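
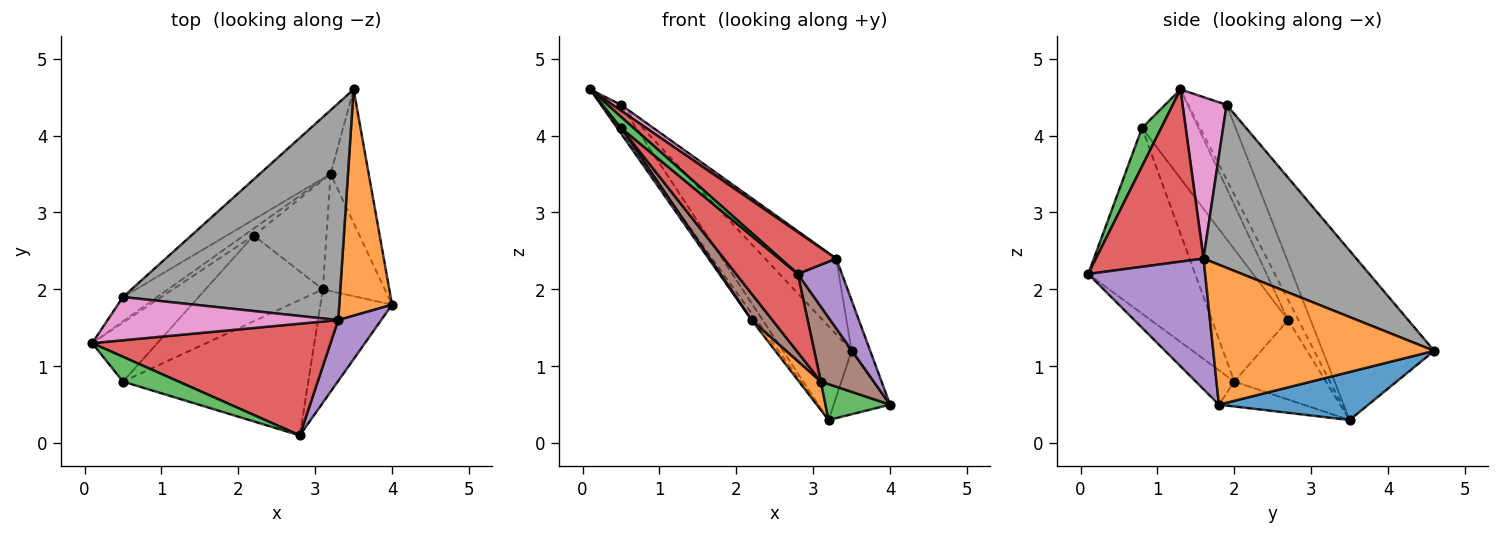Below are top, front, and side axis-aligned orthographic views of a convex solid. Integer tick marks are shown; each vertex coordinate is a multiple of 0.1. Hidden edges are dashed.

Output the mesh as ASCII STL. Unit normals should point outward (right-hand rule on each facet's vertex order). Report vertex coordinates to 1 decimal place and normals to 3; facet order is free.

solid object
 facet normal 0.751 0.283 -0.596
  outer loop
   vertex 3.2 3.5 0.3
   vertex 3.5 4.6 1.2
   vertex 4.0 1.8 0.5
  endloop
 endfacet
 facet normal 0.933 0.079 0.352
  outer loop
   vertex 3.3 1.6 2.4
   vertex 4.0 1.8 0.5
   vertex 3.5 4.6 1.2
  endloop
 endfacet
 facet normal -0.358 -0.274 -0.893
  outer loop
   vertex 3.1 2.0 0.8
   vertex 3.2 3.5 0.3
   vertex 4.0 1.8 0.5
  endloop
 endfacet
 facet normal 0.560 -0.290 0.776
  outer loop
   vertex 2.8 0.1 2.2
   vertex 3.3 1.6 2.4
   vertex 0.1 1.3 4.6
  endloop
 endfacet
 facet normal 0.894 -0.337 0.294
  outer loop
   vertex 2.8 0.1 2.2
   vertex 4.0 1.8 0.5
   vertex 3.3 1.6 2.4
  endloop
 endfacet
 facet normal -0.372 -0.512 -0.774
  outer loop
   vertex 2.8 0.1 2.2
   vertex 3.1 2.0 0.8
   vertex 4.0 1.8 0.5
  endloop
 endfacet
 facet normal 0.570 -0.109 0.814
  outer loop
   vertex 0.5 1.9 4.4
   vertex 0.1 1.3 4.6
   vertex 3.3 1.6 2.4
  endloop
 endfacet
 facet normal 0.579 0.269 0.770
  outer loop
   vertex 0.5 1.9 4.4
   vertex 3.3 1.6 2.4
   vertex 3.5 4.6 1.2
  endloop
 endfacet
 facet normal -0.824 0.423 -0.377
  outer loop
   vertex 0.5 1.9 4.4
   vertex 3.2 3.5 0.3
   vertex 0.1 1.3 4.6
  endloop
 endfacet
 facet normal -0.802 0.494 -0.336
  outer loop
   vertex 0.5 1.9 4.4
   vertex 3.5 4.6 1.2
   vertex 3.2 3.5 0.3
  endloop
 endfacet
 facet normal -0.831 0.387 -0.401
  outer loop
   vertex 2.2 2.7 1.6
   vertex 0.1 1.3 4.6
   vertex 3.2 3.5 0.3
  endloop
 endfacet
 facet normal -0.726 -0.173 -0.665
  outer loop
   vertex 2.2 2.7 1.6
   vertex 3.2 3.5 0.3
   vertex 3.1 2.0 0.8
  endloop
 endfacet
 facet normal 0.533 -0.346 0.772
  outer loop
   vertex 0.5 0.8 4.1
   vertex 2.8 0.1 2.2
   vertex 0.1 1.3 4.6
  endloop
 endfacet
 facet normal -0.655 -0.378 -0.654
  outer loop
   vertex 0.5 0.8 4.1
   vertex 3.1 2.0 0.8
   vertex 2.8 0.1 2.2
  endloop
 endfacet
 facet normal -0.806 -0.055 -0.590
  outer loop
   vertex 0.5 0.8 4.1
   vertex 0.1 1.3 4.6
   vertex 2.2 2.7 1.6
  endloop
 endfacet
 facet normal -0.733 -0.200 -0.650
  outer loop
   vertex 0.5 0.8 4.1
   vertex 2.2 2.7 1.6
   vertex 3.1 2.0 0.8
  endloop
 endfacet
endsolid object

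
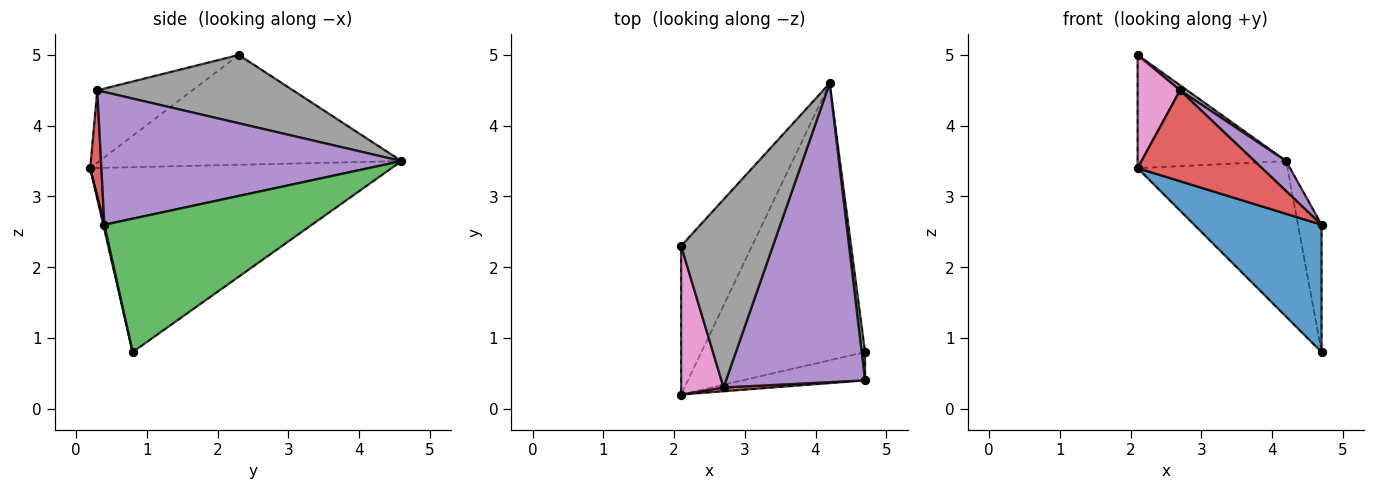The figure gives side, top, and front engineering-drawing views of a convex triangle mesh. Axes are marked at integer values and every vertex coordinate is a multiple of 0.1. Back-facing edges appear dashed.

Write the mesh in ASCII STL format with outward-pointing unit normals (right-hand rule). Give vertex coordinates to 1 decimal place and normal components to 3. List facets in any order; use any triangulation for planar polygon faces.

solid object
 facet normal 0.008 -0.976 -0.217
  outer loop
   vertex 4.7 0.8 0.8
   vertex 4.7 0.4 2.6
   vertex 2.1 0.2 3.4
  endloop
 endfacet
 facet normal -0.702 0.349 -0.621
  outer loop
   vertex 4.7 0.8 0.8
   vertex 2.1 0.2 3.4
   vertex 4.2 4.6 3.5
  endloop
 endfacet
 facet normal 0.993 0.113 0.025
  outer loop
   vertex 4.7 0.8 0.8
   vertex 4.2 4.6 3.5
   vertex 4.7 0.4 2.6
  endloop
 endfacet
 facet normal 0.089 -0.995 0.042
  outer loop
   vertex 2.7 0.3 4.5
   vertex 2.1 0.2 3.4
   vertex 4.7 0.4 2.6
  endloop
 endfacet
 facet normal 0.689 -0.073 0.721
  outer loop
   vertex 2.7 0.3 4.5
   vertex 4.7 0.4 2.6
   vertex 4.2 4.6 3.5
  endloop
 endfacet
 facet normal -0.776 0.382 -0.501
  outer loop
   vertex 2.1 2.3 5.0
   vertex 4.2 4.6 3.5
   vertex 2.1 0.2 3.4
  endloop
 endfacet
 facet normal -0.805 -0.359 0.472
  outer loop
   vertex 2.1 2.3 5.0
   vertex 2.1 0.2 3.4
   vertex 2.7 0.3 4.5
  endloop
 endfacet
 facet normal 0.597 -0.022 0.802
  outer loop
   vertex 2.1 2.3 5.0
   vertex 2.7 0.3 4.5
   vertex 4.2 4.6 3.5
  endloop
 endfacet
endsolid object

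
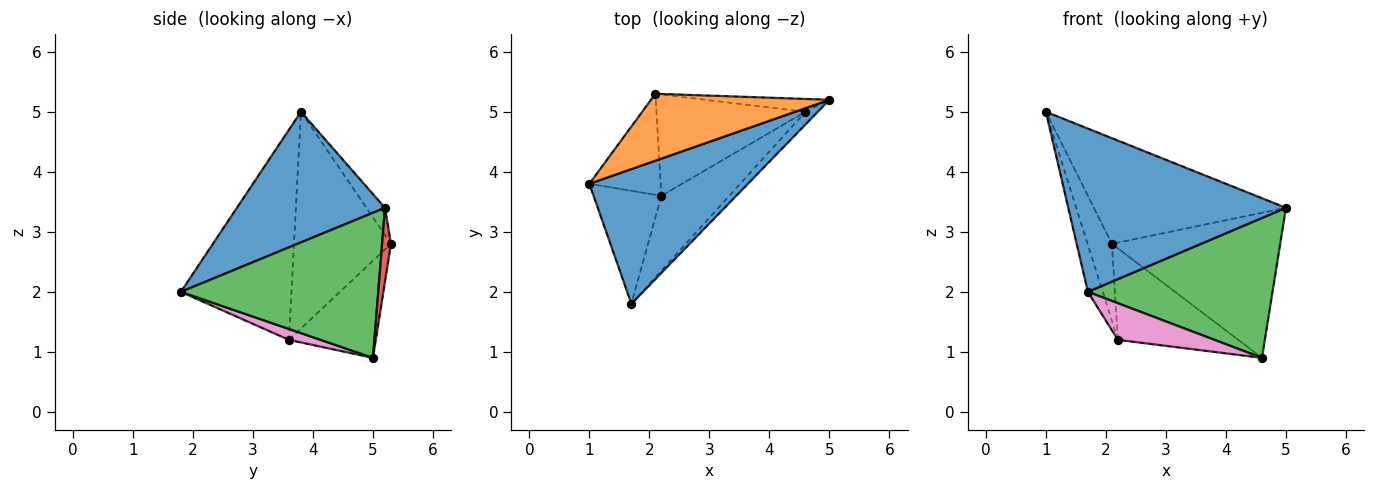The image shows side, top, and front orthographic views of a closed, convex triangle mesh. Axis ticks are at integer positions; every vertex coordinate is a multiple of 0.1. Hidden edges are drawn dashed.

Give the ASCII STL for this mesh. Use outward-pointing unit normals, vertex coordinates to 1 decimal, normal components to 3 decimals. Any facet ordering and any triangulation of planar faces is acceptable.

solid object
 facet normal 0.465 -0.683 0.564
  outer loop
   vertex 1.7 1.8 2.0
   vertex 5.0 5.2 3.4
   vertex 1.0 3.8 5.0
  endloop
 endfacet
 facet normal -0.081 0.842 0.533
  outer loop
   vertex 2.1 5.3 2.8
   vertex 1.0 3.8 5.0
   vertex 5.0 5.2 3.4
  endloop
 endfacet
 facet normal 0.729 -0.682 -0.062
  outer loop
   vertex 4.6 5.0 0.9
   vertex 5.0 5.2 3.4
   vertex 1.7 1.8 2.0
  endloop
 endfacet
 facet normal 0.053 0.995 -0.088
  outer loop
   vertex 4.6 5.0 0.9
   vertex 2.1 5.3 2.8
   vertex 5.0 5.2 3.4
  endloop
 endfacet
 facet normal -0.944 0.127 -0.305
  outer loop
   vertex 2.2 3.6 1.2
   vertex 1.7 1.8 2.0
   vertex 1.0 3.8 5.0
  endloop
 endfacet
 facet normal -0.924 0.232 -0.304
  outer loop
   vertex 2.2 3.6 1.2
   vertex 1.0 3.8 5.0
   vertex 2.1 5.3 2.8
  endloop
 endfacet
 facet normal 0.142 -0.435 -0.889
  outer loop
   vertex 2.2 3.6 1.2
   vertex 4.6 5.0 0.9
   vertex 1.7 1.8 2.0
  endloop
 endfacet
 facet normal -0.435 0.603 -0.668
  outer loop
   vertex 2.2 3.6 1.2
   vertex 2.1 5.3 2.8
   vertex 4.6 5.0 0.9
  endloop
 endfacet
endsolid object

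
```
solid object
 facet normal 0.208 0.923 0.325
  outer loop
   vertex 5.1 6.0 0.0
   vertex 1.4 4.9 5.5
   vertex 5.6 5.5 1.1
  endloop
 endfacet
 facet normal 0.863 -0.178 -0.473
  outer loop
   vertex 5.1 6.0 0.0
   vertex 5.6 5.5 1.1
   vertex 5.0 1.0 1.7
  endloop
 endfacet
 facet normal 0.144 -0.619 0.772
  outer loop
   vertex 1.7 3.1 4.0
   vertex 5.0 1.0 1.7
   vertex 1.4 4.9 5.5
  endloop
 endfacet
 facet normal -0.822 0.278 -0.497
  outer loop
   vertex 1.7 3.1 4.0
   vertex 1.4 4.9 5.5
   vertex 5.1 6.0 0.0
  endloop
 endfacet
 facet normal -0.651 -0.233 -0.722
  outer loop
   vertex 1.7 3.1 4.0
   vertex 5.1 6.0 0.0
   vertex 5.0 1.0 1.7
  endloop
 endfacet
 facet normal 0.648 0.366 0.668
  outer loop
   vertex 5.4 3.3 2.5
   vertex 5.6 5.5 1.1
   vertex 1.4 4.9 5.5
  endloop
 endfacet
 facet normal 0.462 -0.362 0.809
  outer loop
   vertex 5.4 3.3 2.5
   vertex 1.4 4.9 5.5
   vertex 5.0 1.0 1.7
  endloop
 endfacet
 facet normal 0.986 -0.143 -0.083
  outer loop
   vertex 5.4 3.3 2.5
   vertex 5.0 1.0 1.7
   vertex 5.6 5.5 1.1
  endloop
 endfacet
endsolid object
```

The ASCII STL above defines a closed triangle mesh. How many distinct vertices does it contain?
6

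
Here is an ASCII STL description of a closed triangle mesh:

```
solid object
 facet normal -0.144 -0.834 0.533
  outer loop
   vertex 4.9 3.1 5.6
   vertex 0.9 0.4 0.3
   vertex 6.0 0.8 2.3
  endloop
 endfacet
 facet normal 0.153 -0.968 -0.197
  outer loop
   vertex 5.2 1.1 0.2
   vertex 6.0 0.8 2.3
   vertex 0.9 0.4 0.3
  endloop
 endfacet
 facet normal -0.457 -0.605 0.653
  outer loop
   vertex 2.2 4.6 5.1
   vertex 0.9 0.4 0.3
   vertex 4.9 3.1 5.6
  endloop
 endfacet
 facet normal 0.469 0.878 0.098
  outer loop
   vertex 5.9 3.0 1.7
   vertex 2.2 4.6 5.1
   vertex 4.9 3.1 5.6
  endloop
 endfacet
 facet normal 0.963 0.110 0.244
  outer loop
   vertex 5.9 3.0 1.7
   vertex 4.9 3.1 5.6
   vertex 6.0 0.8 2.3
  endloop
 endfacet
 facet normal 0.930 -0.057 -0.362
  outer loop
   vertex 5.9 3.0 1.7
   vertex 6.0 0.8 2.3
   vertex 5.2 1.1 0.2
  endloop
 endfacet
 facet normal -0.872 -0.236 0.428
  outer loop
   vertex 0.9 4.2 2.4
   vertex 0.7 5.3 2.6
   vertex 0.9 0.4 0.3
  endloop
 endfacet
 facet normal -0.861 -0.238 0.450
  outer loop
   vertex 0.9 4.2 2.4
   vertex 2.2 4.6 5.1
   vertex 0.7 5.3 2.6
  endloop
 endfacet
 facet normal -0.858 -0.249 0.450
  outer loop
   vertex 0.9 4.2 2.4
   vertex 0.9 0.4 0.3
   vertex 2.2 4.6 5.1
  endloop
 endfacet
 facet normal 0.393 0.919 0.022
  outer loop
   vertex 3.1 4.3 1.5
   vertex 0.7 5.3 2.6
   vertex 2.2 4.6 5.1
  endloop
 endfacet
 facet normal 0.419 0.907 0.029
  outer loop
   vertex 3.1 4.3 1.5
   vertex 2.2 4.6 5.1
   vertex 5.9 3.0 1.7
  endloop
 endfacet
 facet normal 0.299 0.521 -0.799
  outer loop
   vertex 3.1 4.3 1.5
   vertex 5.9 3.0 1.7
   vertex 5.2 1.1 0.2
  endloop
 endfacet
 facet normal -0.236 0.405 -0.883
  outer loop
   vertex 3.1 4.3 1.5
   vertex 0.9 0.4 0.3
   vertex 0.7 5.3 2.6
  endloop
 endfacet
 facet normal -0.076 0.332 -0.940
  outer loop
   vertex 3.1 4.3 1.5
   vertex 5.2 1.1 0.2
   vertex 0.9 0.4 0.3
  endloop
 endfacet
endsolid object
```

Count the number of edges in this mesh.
21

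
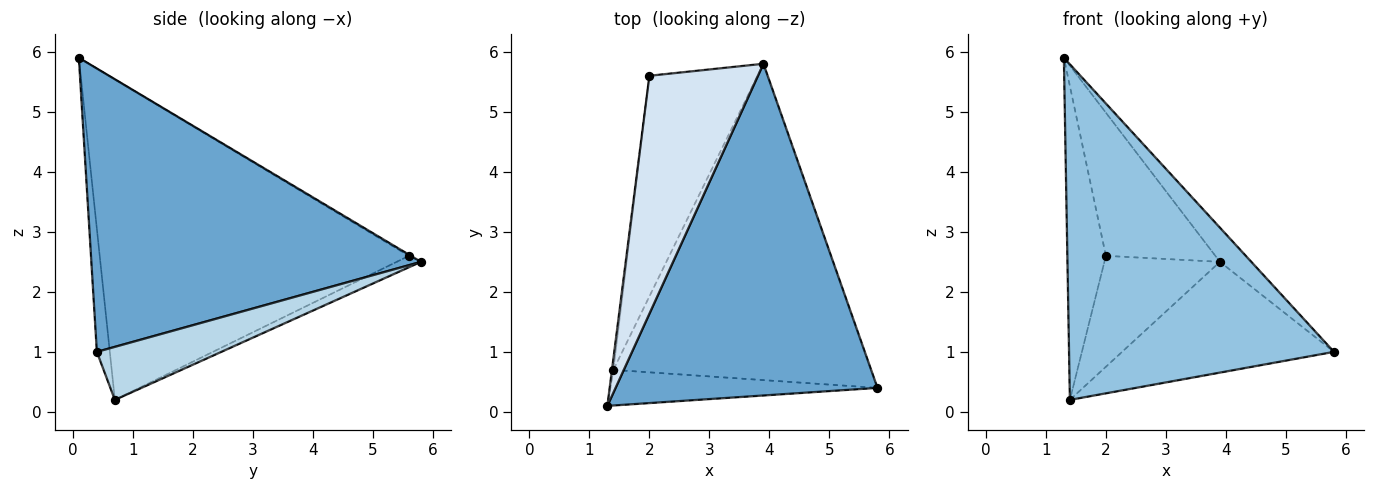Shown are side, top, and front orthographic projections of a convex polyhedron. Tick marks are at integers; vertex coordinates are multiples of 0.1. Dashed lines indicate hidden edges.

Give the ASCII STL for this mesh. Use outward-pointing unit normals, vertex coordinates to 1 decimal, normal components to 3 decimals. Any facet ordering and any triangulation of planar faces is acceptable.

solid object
 facet normal 0.733 0.070 0.677
  outer loop
   vertex 3.9 5.8 2.5
   vertex 1.3 0.1 5.9
   vertex 5.8 0.4 1.0
  endloop
 endfacet
 facet normal -0.049 -0.993 -0.105
  outer loop
   vertex 1.4 0.7 0.2
   vertex 5.8 0.4 1.0
   vertex 1.3 0.1 5.9
  endloop
 endfacet
 facet normal 0.191 0.324 -0.927
  outer loop
   vertex 1.4 0.7 0.2
   vertex 3.9 5.8 2.5
   vertex 5.8 0.4 1.0
  endloop
 endfacet
 facet normal -0.009 0.515 0.857
  outer loop
   vertex 2.0 5.6 2.6
   vertex 1.3 0.1 5.9
   vertex 3.9 5.8 2.5
  endloop
 endfacet
 facet normal -0.992 0.124 -0.004
  outer loop
   vertex 2.0 5.6 2.6
   vertex 1.4 0.7 0.2
   vertex 1.3 0.1 5.9
  endloop
 endfacet
 facet normal -0.094 0.447 -0.890
  outer loop
   vertex 2.0 5.6 2.6
   vertex 3.9 5.8 2.5
   vertex 1.4 0.7 0.2
  endloop
 endfacet
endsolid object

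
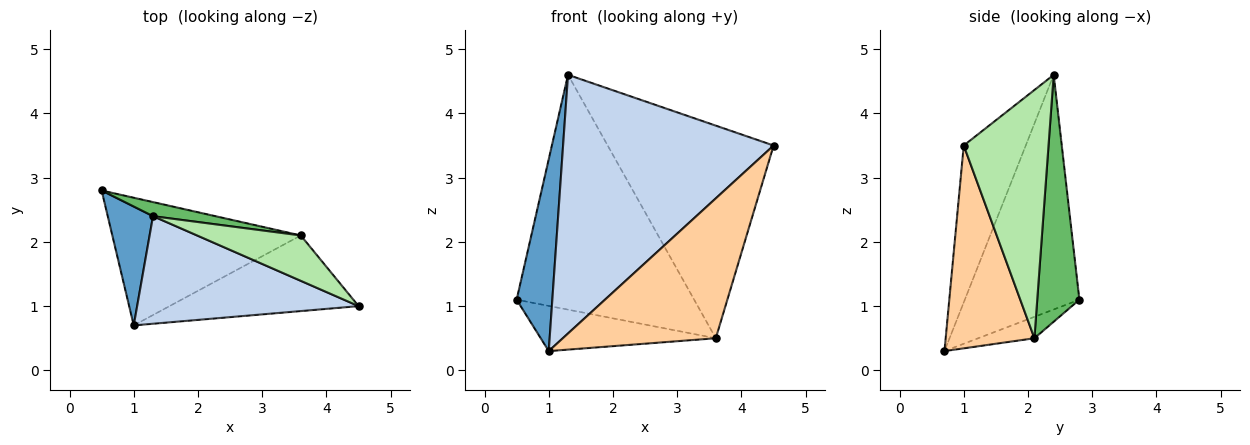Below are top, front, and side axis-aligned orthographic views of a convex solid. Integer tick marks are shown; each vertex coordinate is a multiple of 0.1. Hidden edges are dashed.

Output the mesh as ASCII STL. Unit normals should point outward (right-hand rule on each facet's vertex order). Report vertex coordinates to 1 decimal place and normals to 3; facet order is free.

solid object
 facet normal -0.939 -0.293 0.181
  outer loop
   vertex 1.3 2.4 4.6
   vertex 0.5 2.8 1.1
   vertex 1.0 0.7 0.3
  endloop
 endfacet
 facet normal -0.262 -0.891 0.371
  outer loop
   vertex 1.3 2.4 4.6
   vertex 1.0 0.7 0.3
   vertex 4.5 1.0 3.5
  endloop
 endfacet
 facet normal -0.107 0.332 -0.937
  outer loop
   vertex 3.6 2.1 0.5
   vertex 1.0 0.7 0.3
   vertex 0.5 2.8 1.1
  endloop
 endfacet
 facet normal 0.454 -0.784 -0.424
  outer loop
   vertex 3.6 2.1 0.5
   vertex 4.5 1.0 3.5
   vertex 1.0 0.7 0.3
  endloop
 endfacet
 facet normal 0.231 0.971 0.058
  outer loop
   vertex 3.6 2.1 0.5
   vertex 0.5 2.8 1.1
   vertex 1.3 2.4 4.6
  endloop
 endfacet
 facet normal 0.447 0.875 0.187
  outer loop
   vertex 3.6 2.1 0.5
   vertex 1.3 2.4 4.6
   vertex 4.5 1.0 3.5
  endloop
 endfacet
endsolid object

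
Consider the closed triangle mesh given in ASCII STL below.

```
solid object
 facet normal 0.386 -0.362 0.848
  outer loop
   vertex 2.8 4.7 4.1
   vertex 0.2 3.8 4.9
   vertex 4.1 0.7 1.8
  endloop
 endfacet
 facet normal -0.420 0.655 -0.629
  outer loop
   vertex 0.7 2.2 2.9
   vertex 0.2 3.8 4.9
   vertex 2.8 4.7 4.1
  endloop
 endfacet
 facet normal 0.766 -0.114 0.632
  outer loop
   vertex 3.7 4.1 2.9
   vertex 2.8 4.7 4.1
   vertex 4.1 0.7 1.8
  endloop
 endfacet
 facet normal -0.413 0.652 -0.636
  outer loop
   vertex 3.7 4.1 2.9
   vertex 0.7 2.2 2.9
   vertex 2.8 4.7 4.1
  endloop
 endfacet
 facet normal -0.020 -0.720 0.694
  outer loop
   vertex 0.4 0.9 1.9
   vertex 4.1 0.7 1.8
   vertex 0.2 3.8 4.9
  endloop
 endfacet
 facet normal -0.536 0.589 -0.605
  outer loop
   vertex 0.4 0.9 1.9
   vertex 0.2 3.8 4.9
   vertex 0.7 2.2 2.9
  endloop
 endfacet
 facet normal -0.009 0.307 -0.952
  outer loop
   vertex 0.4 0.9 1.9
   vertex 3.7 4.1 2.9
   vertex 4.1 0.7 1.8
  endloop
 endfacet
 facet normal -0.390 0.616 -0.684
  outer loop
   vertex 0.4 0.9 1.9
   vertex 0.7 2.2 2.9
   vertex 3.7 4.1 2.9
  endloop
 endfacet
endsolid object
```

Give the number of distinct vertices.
6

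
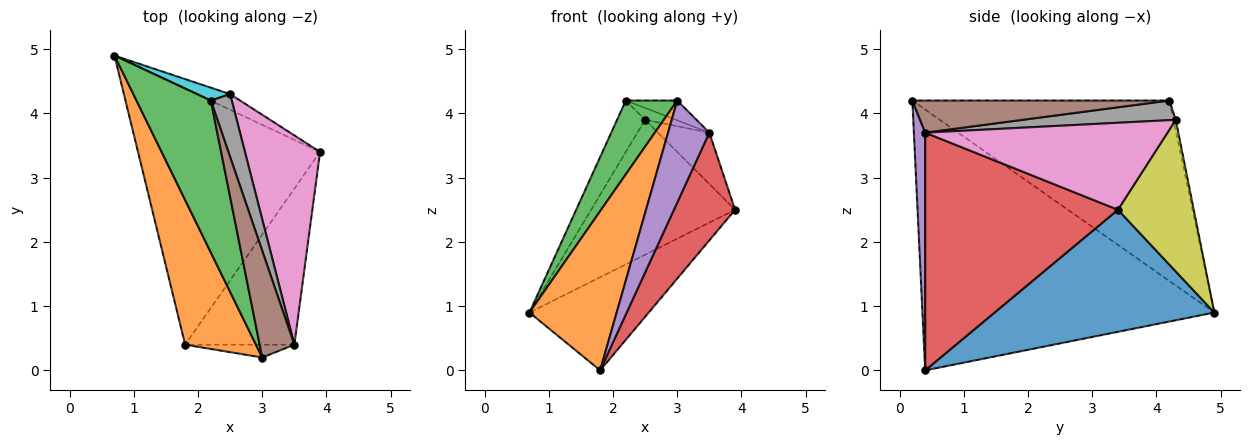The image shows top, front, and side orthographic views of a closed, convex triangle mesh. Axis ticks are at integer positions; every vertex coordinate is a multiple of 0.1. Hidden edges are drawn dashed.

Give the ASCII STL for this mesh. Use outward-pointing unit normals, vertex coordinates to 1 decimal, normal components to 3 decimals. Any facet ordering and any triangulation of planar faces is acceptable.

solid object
 facet normal 0.533 0.289 -0.795
  outer loop
   vertex 1.8 0.4 0.0
   vertex 0.7 4.9 0.9
   vertex 3.9 3.4 2.5
  endloop
 endfacet
 facet normal -0.927 -0.277 0.252
  outer loop
   vertex 3.0 0.2 4.2
   vertex 0.7 4.9 0.9
   vertex 1.8 0.4 0.0
  endloop
 endfacet
 facet normal -0.909 -0.182 0.375
  outer loop
   vertex 2.2 4.2 4.2
   vertex 0.7 4.9 0.9
   vertex 3.0 0.2 4.2
  endloop
 endfacet
 facet normal 0.873 -0.277 -0.401
  outer loop
   vertex 3.5 0.4 3.7
   vertex 1.8 0.4 0.0
   vertex 3.9 3.4 2.5
  endloop
 endfacet
 facet normal 0.262 -0.957 -0.121
  outer loop
   vertex 3.5 0.4 3.7
   vertex 3.0 0.2 4.2
   vertex 1.8 0.4 0.0
  endloop
 endfacet
 facet normal 0.673 0.135 0.727
  outer loop
   vertex 3.5 0.4 3.7
   vertex 2.2 4.2 4.2
   vertex 3.0 0.2 4.2
  endloop
 endfacet
 facet normal 0.747 0.159 0.645
  outer loop
   vertex 2.5 4.3 3.9
   vertex 3.5 0.4 3.7
   vertex 3.9 3.4 2.5
  endloop
 endfacet
 facet normal 0.677 0.137 0.723
  outer loop
   vertex 2.5 4.3 3.9
   vertex 2.2 4.2 4.2
   vertex 3.5 0.4 3.7
  endloop
 endfacet
 facet normal 0.464 0.880 -0.102
  outer loop
   vertex 2.5 4.3 3.9
   vertex 3.9 3.4 2.5
   vertex 0.7 4.9 0.9
  endloop
 endfacet
 facet normal -0.081 0.967 0.242
  outer loop
   vertex 2.5 4.3 3.9
   vertex 0.7 4.9 0.9
   vertex 2.2 4.2 4.2
  endloop
 endfacet
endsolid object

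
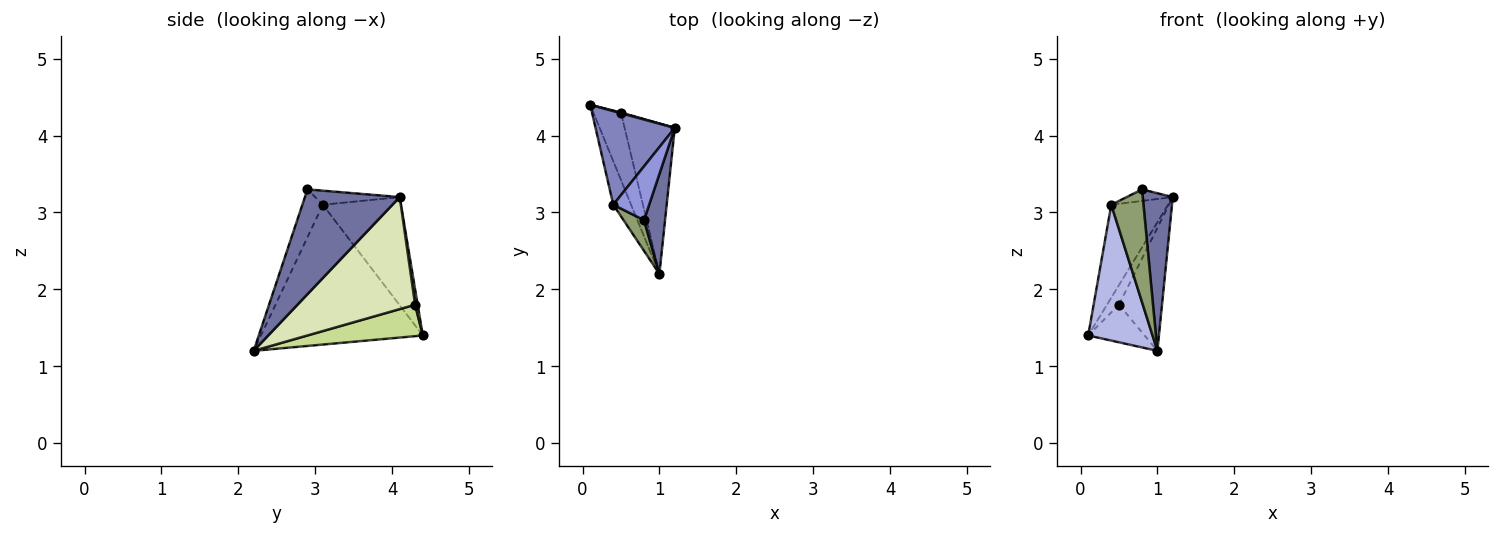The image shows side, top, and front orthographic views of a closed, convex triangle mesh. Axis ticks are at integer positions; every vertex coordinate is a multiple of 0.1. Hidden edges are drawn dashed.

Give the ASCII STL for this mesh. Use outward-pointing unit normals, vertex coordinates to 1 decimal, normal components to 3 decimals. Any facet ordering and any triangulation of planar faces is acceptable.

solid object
 facet normal 0.936 -0.296 0.188
  outer loop
   vertex 0.8 2.9 3.3
   vertex 1.0 2.2 1.2
   vertex 1.2 4.1 3.2
  endloop
 endfacet
 facet normal -0.696 0.506 0.510
  outer loop
   vertex 0.4 3.1 3.1
   vertex 1.2 4.1 3.2
   vertex 0.1 4.4 1.4
  endloop
 endfacet
 facet normal -0.359 0.196 0.913
  outer loop
   vertex 0.4 3.1 3.1
   vertex 0.8 2.9 3.3
   vertex 1.2 4.1 3.2
  endloop
 endfacet
 facet normal -0.923 -0.367 -0.118
  outer loop
   vertex 0.4 3.1 3.1
   vertex 0.1 4.4 1.4
   vertex 1.0 2.2 1.2
  endloop
 endfacet
 facet normal -0.523 -0.822 0.224
  outer loop
   vertex 0.4 3.1 3.1
   vertex 1.0 2.2 1.2
   vertex 0.8 2.9 3.3
  endloop
 endfacet
 facet normal 0.209 0.977 0.035
  outer loop
   vertex 0.5 4.3 1.8
   vertex 0.1 4.4 1.4
   vertex 1.2 4.1 3.2
  endloop
 endfacet
 facet normal 0.705 0.345 -0.619
  outer loop
   vertex 0.5 4.3 1.8
   vertex 1.0 2.2 1.2
   vertex 0.1 4.4 1.4
  endloop
 endfacet
 facet normal 0.866 0.317 -0.388
  outer loop
   vertex 0.5 4.3 1.8
   vertex 1.2 4.1 3.2
   vertex 1.0 2.2 1.2
  endloop
 endfacet
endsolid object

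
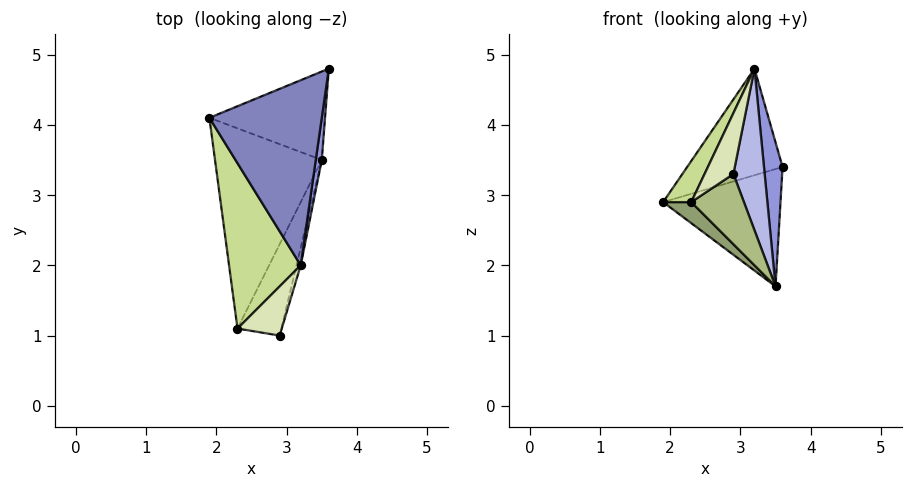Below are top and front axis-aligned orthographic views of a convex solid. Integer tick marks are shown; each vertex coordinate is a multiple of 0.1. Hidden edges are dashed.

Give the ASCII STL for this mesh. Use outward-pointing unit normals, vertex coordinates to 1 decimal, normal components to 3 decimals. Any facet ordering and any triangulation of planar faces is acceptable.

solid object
 facet normal -0.150 0.790 -0.595
  outer loop
   vertex 3.5 3.5 1.7
   vertex 1.9 4.1 2.9
   vertex 3.6 4.8 3.4
  endloop
 endfacet
 facet normal -0.418 0.453 0.787
  outer loop
   vertex 3.2 2.0 4.8
   vertex 3.6 4.8 3.4
   vertex 1.9 4.1 2.9
  endloop
 endfacet
 facet normal 0.992 -0.124 0.036
  outer loop
   vertex 3.2 2.0 4.8
   vertex 3.5 3.5 1.7
   vertex 3.6 4.8 3.4
  endloop
 endfacet
 facet normal 0.968 -0.250 -0.027
  outer loop
   vertex 3.2 2.0 4.8
   vertex 2.9 1.0 3.3
   vertex 3.5 3.5 1.7
  endloop
 endfacet
 facet normal -0.618 -0.082 -0.782
  outer loop
   vertex 2.3 1.1 2.9
   vertex 1.9 4.1 2.9
   vertex 3.5 3.5 1.7
  endloop
 endfacet
 facet normal 0.393 -0.561 -0.729
  outer loop
   vertex 2.3 1.1 2.9
   vertex 3.5 3.5 1.7
   vertex 2.9 1.0 3.3
  endloop
 endfacet
 facet normal -0.875 -0.117 0.470
  outer loop
   vertex 2.3 1.1 2.9
   vertex 3.2 2.0 4.8
   vertex 1.9 4.1 2.9
  endloop
 endfacet
 facet normal -0.481 -0.682 0.551
  outer loop
   vertex 2.3 1.1 2.9
   vertex 2.9 1.0 3.3
   vertex 3.2 2.0 4.8
  endloop
 endfacet
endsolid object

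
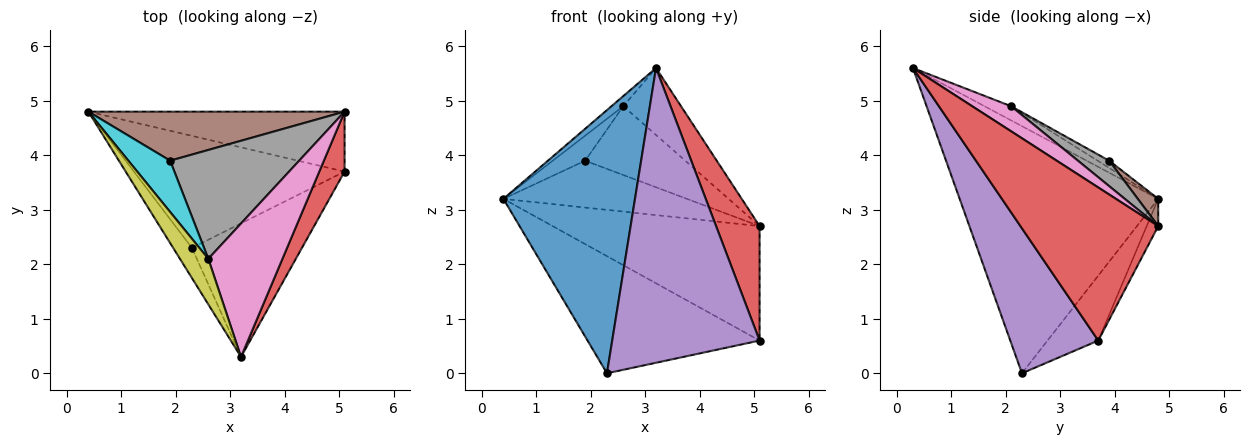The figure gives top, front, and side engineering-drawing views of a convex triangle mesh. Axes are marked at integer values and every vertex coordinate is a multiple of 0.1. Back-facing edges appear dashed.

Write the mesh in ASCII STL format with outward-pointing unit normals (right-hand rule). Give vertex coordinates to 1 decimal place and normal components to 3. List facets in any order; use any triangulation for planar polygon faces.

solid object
 facet normal -0.832 -0.551 -0.063
  outer loop
   vertex 2.3 2.3 0.0
   vertex 3.2 0.3 5.6
   vertex 0.4 4.8 3.2
  endloop
 endfacet
 facet normal -0.049 0.885 -0.463
  outer loop
   vertex 5.1 3.7 0.6
   vertex 0.4 4.8 3.2
   vertex 5.1 4.8 2.7
  endloop
 endfacet
 facet normal -0.209 0.707 -0.676
  outer loop
   vertex 5.1 3.7 0.6
   vertex 2.3 2.3 0.0
   vertex 0.4 4.8 3.2
  endloop
 endfacet
 facet normal 0.942 -0.297 0.156
  outer loop
   vertex 5.1 3.7 0.6
   vertex 5.1 4.8 2.7
   vertex 3.2 0.3 5.6
  endloop
 endfacet
 facet normal 0.478 -0.800 -0.363
  outer loop
   vertex 5.1 3.7 0.6
   vertex 3.2 0.3 5.6
   vertex 2.3 2.3 0.0
  endloop
 endfacet
 facet normal 0.077 0.689 0.721
  outer loop
   vertex 1.9 3.9 3.9
   vertex 5.1 4.8 2.7
   vertex 0.4 4.8 3.2
  endloop
 endfacet
 facet normal 0.289 0.429 0.856
  outer loop
   vertex 2.6 2.1 4.9
   vertex 3.2 0.3 5.6
   vertex 5.1 4.8 2.7
  endloop
 endfacet
 facet normal 0.164 0.527 0.834
  outer loop
   vertex 2.6 2.1 4.9
   vertex 5.1 4.8 2.7
   vertex 1.9 3.9 3.9
  endloop
 endfacet
 facet normal -0.439 0.195 0.877
  outer loop
   vertex 2.6 2.1 4.9
   vertex 0.4 4.8 3.2
   vertex 3.2 0.3 5.6
  endloop
 endfacet
 facet normal -0.154 0.433 0.888
  outer loop
   vertex 2.6 2.1 4.9
   vertex 1.9 3.9 3.9
   vertex 0.4 4.8 3.2
  endloop
 endfacet
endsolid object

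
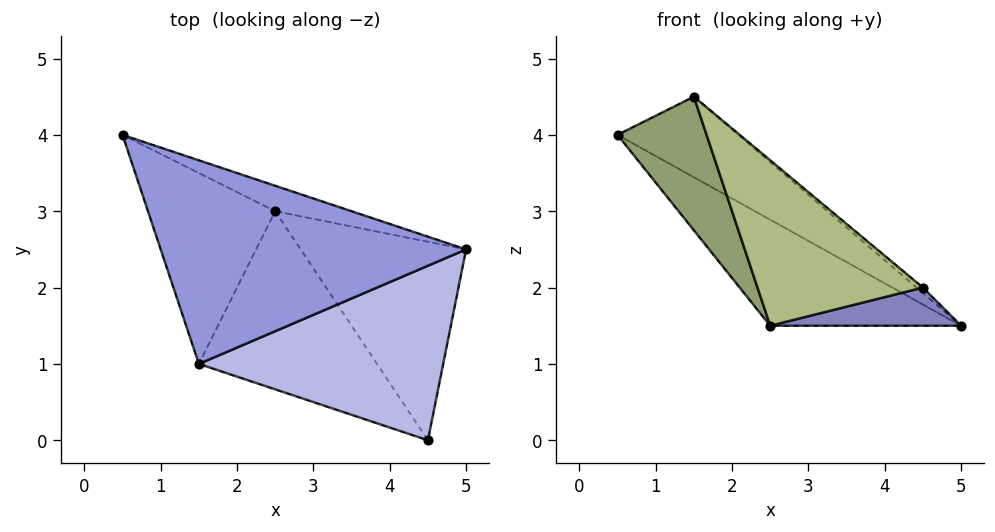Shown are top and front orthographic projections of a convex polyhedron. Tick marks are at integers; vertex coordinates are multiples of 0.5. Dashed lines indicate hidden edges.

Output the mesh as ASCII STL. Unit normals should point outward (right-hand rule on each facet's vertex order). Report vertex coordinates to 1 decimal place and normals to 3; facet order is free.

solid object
 facet normal 0.191 0.955 -0.229
  outer loop
   vertex 2.5 3.0 1.5
   vertex 0.5 4.0 4.0
   vertex 5.0 2.5 1.5
  endloop
 endfacet
 facet normal -0.038 -0.189 -0.981
  outer loop
   vertex 2.5 3.0 1.5
   vertex 5.0 2.5 1.5
   vertex 4.5 0.0 2.0
  endloop
 endfacet
 facet normal 0.539 0.310 0.783
  outer loop
   vertex 1.5 1.0 4.5
   vertex 5.0 2.5 1.5
   vertex 0.5 4.0 4.0
  endloop
 endfacet
 facet normal 0.645 0.024 0.764
  outer loop
   vertex 1.5 1.0 4.5
   vertex 4.5 0.0 2.0
   vertex 5.0 2.5 1.5
  endloop
 endfacet
 facet normal -0.795 -0.348 -0.497
  outer loop
   vertex 1.5 1.0 4.5
   vertex 0.5 4.0 4.0
   vertex 2.5 3.0 1.5
  endloop
 endfacet
 facet normal -0.642 -0.522 -0.562
  outer loop
   vertex 1.5 1.0 4.5
   vertex 2.5 3.0 1.5
   vertex 4.5 0.0 2.0
  endloop
 endfacet
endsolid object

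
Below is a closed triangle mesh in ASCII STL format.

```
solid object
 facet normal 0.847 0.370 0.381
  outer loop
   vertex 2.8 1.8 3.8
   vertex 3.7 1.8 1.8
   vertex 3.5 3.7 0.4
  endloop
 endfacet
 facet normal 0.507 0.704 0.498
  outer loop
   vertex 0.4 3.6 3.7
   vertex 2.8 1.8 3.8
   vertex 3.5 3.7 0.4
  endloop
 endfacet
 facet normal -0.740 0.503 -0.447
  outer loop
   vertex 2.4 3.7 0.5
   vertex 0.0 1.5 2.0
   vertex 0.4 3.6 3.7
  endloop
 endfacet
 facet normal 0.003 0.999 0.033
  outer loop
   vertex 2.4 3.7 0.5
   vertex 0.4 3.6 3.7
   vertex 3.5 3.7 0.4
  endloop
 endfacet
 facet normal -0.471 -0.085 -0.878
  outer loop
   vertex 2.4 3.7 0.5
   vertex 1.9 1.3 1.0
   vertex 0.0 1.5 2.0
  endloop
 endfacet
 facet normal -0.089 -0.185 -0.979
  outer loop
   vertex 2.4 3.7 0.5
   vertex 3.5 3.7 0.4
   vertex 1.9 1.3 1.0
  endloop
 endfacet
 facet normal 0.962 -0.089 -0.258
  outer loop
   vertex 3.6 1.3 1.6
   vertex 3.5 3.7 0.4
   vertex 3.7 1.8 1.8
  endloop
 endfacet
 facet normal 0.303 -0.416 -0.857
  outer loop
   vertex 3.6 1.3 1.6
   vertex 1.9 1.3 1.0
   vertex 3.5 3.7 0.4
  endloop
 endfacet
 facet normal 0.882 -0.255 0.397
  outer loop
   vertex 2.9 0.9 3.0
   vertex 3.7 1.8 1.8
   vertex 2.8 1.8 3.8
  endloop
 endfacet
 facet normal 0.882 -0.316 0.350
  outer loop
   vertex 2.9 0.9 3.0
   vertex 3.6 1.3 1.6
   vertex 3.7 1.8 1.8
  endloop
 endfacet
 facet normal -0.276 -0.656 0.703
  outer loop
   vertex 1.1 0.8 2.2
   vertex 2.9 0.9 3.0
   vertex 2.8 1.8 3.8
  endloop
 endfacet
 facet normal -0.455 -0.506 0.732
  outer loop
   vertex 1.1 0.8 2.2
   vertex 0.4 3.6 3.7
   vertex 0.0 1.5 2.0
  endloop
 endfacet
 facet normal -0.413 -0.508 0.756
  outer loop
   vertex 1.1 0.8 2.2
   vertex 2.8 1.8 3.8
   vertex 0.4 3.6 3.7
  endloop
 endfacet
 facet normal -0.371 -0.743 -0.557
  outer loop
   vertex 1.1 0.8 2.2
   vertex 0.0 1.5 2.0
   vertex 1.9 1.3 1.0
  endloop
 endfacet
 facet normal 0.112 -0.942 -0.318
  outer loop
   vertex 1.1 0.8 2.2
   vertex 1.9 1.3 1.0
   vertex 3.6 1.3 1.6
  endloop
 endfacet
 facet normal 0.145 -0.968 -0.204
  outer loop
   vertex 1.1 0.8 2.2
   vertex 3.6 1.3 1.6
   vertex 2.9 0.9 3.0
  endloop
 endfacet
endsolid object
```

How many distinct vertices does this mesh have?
10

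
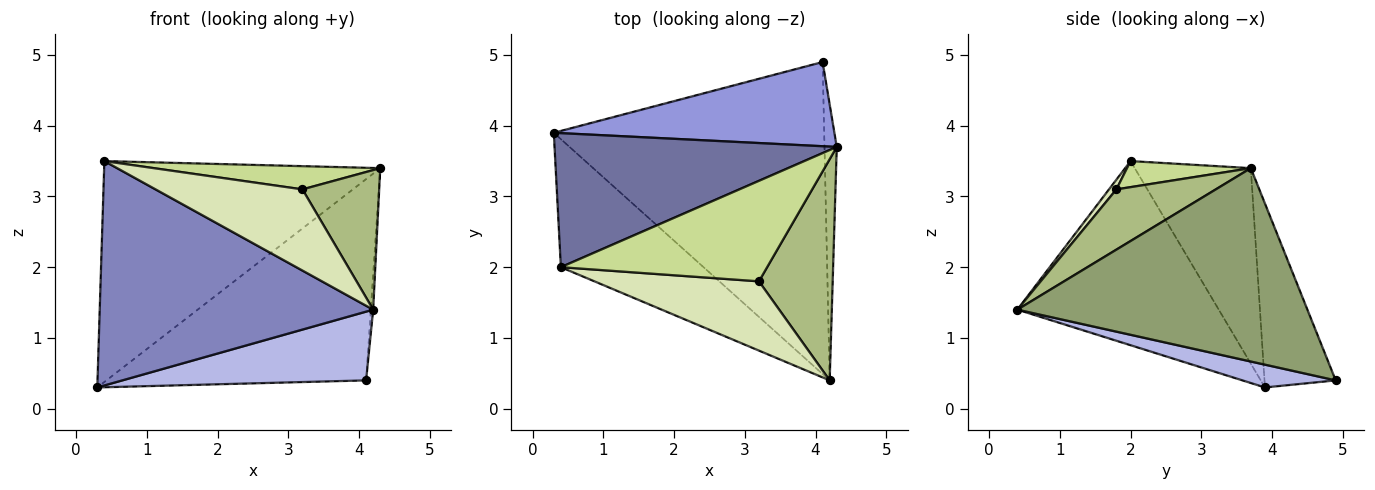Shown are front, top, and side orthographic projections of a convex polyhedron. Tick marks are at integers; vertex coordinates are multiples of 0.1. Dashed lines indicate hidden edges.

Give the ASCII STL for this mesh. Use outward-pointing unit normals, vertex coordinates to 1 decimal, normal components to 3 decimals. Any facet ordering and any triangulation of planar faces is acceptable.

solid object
 facet normal -0.338 0.805 0.488
  outer loop
   vertex 0.4 2.0 3.5
   vertex 4.3 3.7 3.4
   vertex 0.3 3.9 0.3
  endloop
 endfacet
 facet normal -0.539 -0.732 -0.418
  outer loop
   vertex 0.4 2.0 3.5
   vertex 0.3 3.9 0.3
   vertex 4.2 0.4 1.4
  endloop
 endfacet
 facet normal -0.245 0.894 0.374
  outer loop
   vertex 4.1 4.9 0.4
   vertex 0.3 3.9 0.3
   vertex 4.3 3.7 3.4
  endloop
 endfacet
 facet normal 0.082 -0.214 -0.973
  outer loop
   vertex 4.1 4.9 0.4
   vertex 4.2 0.4 1.4
   vertex 0.3 3.9 0.3
  endloop
 endfacet
 facet normal 0.998 0.008 -0.063
  outer loop
   vertex 4.1 4.9 0.4
   vertex 4.3 3.7 3.4
   vertex 4.2 0.4 1.4
  endloop
 endfacet
 facet normal 0.568 -0.439 0.696
  outer loop
   vertex 3.2 1.8 3.1
   vertex 4.2 0.4 1.4
   vertex 4.3 3.7 3.4
  endloop
 endfacet
 facet normal 0.122 -0.223 0.967
  outer loop
   vertex 3.2 1.8 3.1
   vertex 4.3 3.7 3.4
   vertex 0.4 2.0 3.5
  endloop
 endfacet
 facet normal 0.038 -0.760 0.649
  outer loop
   vertex 3.2 1.8 3.1
   vertex 0.4 2.0 3.5
   vertex 4.2 0.4 1.4
  endloop
 endfacet
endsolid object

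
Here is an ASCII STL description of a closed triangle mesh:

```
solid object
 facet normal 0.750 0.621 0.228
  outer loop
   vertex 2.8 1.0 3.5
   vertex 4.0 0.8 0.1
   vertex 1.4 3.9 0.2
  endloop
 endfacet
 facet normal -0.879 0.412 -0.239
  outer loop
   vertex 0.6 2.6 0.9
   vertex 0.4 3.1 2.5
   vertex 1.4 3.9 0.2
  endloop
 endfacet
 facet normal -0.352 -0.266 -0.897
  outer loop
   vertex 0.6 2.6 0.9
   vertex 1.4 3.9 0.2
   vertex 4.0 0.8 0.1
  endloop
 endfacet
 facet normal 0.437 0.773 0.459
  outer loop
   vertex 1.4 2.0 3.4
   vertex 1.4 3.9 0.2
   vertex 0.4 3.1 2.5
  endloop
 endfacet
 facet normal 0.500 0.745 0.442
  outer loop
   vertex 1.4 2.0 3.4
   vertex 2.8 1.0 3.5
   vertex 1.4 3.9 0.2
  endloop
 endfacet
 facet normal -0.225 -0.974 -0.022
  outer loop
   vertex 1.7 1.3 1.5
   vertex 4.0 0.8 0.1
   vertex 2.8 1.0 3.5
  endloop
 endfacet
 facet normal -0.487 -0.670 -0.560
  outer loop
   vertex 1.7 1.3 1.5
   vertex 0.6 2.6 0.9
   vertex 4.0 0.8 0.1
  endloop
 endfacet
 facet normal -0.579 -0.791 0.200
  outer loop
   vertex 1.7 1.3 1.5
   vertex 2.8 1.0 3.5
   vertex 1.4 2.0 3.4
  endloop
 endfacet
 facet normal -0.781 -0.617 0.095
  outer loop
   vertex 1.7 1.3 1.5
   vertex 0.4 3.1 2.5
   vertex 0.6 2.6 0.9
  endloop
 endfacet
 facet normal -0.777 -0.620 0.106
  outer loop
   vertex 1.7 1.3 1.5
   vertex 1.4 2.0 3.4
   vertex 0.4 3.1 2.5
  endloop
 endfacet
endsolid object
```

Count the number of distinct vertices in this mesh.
7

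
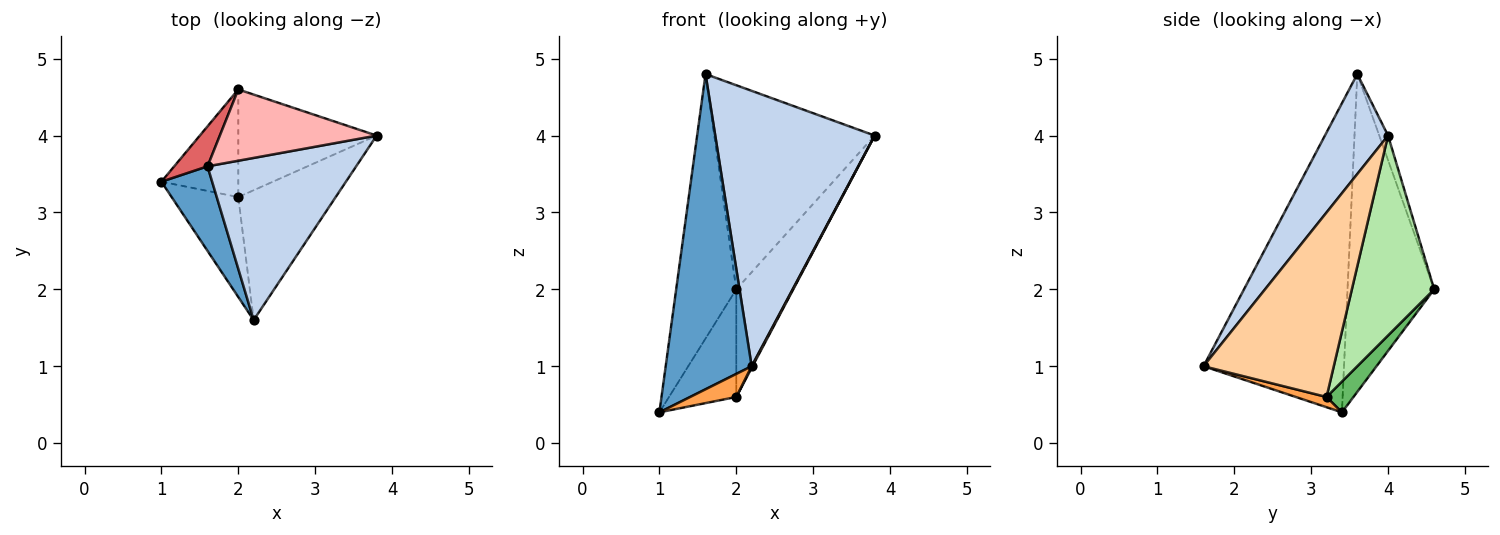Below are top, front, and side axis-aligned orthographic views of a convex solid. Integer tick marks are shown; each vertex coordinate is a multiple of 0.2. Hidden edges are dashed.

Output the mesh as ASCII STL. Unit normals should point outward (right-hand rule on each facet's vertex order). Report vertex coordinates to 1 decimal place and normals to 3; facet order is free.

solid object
 facet normal -0.845 -0.517 0.139
  outer loop
   vertex 1.6 3.6 4.8
   vertex 1.0 3.4 0.4
   vertex 2.2 1.6 1.0
  endloop
 endfacet
 facet normal 0.323 -0.816 0.480
  outer loop
   vertex 1.6 3.6 4.8
   vertex 2.2 1.6 1.0
   vertex 3.8 4.0 4.0
  endloop
 endfacet
 facet normal 0.148 -0.222 -0.964
  outer loop
   vertex 2.0 3.2 0.6
   vertex 2.2 1.6 1.0
   vertex 1.0 3.4 0.4
  endloop
 endfacet
 facet normal 0.884 -0.006 -0.467
  outer loop
   vertex 2.0 3.2 0.6
   vertex 3.8 4.0 4.0
   vertex 2.2 1.6 1.0
  endloop
 endfacet
 facet normal 0.272 0.680 -0.680
  outer loop
   vertex 2.0 4.6 2.0
   vertex 2.0 3.2 0.6
   vertex 1.0 3.4 0.4
  endloop
 endfacet
 facet normal 0.715 0.495 -0.495
  outer loop
   vertex 2.0 4.6 2.0
   vertex 3.8 4.0 4.0
   vertex 2.0 3.2 0.6
  endloop
 endfacet
 facet normal -0.819 0.568 0.086
  outer loop
   vertex 2.0 4.6 2.0
   vertex 1.0 3.4 0.4
   vertex 1.6 3.6 4.8
  endloop
 endfacet
 facet normal -0.052 0.943 0.329
  outer loop
   vertex 2.0 4.6 2.0
   vertex 1.6 3.6 4.8
   vertex 3.8 4.0 4.0
  endloop
 endfacet
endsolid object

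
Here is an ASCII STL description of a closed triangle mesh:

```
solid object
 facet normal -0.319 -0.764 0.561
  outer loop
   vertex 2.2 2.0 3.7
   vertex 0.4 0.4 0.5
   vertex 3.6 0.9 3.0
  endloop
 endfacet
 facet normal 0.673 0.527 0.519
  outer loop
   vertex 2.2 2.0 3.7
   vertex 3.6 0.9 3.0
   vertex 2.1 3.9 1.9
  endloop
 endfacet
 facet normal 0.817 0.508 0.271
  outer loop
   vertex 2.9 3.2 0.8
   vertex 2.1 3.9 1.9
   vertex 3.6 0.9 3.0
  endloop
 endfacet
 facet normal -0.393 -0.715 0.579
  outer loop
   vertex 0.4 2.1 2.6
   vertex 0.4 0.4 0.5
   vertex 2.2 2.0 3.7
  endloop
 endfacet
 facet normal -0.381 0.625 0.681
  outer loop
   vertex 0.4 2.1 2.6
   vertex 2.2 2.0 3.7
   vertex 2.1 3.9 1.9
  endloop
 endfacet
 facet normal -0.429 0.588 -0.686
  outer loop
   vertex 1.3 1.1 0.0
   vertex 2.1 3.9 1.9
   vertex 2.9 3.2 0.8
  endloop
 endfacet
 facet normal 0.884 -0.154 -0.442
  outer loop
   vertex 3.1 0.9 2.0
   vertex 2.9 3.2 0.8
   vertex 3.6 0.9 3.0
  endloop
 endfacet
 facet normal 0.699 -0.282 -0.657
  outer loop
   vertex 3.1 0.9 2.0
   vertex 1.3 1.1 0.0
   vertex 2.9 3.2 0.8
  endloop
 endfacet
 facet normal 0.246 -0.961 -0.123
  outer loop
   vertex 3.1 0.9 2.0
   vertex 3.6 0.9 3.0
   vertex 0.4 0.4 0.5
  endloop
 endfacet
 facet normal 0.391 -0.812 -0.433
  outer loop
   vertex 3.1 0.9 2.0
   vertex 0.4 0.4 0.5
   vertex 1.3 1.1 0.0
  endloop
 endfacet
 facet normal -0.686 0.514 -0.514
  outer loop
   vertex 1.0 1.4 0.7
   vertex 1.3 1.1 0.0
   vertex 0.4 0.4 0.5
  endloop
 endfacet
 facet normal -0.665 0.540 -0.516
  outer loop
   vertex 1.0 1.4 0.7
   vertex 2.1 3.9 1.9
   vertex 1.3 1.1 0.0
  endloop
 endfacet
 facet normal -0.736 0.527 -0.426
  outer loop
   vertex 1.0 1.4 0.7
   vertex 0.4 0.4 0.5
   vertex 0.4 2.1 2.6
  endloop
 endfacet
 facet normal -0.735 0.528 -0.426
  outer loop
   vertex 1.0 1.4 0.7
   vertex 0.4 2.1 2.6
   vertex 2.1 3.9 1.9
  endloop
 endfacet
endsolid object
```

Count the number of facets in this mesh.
14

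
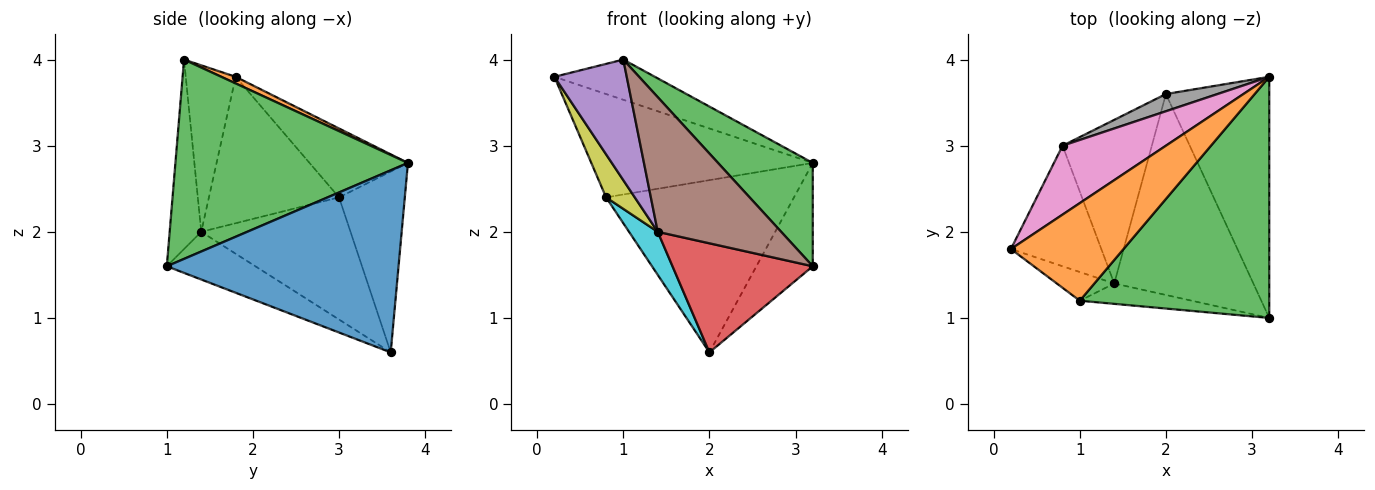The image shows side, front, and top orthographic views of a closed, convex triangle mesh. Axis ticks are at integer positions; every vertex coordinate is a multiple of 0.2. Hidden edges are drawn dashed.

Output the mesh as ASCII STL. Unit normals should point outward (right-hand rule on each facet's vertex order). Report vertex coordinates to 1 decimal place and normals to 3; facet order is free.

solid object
 facet normal 0.851 0.207 -0.483
  outer loop
   vertex 2.0 3.6 0.6
   vertex 3.2 3.8 2.8
   vertex 3.2 1.0 1.6
  endloop
 endfacet
 facet normal 0.054 0.380 0.923
  outer loop
   vertex 1.0 1.2 4.0
   vertex 3.2 3.8 2.8
   vertex 0.2 1.8 3.8
  endloop
 endfacet
 facet normal 0.695 -0.283 0.661
  outer loop
   vertex 1.0 1.2 4.0
   vertex 3.2 1.0 1.6
   vertex 3.2 3.8 2.8
  endloop
 endfacet
 facet normal -0.289 -0.457 -0.841
  outer loop
   vertex 1.4 1.4 2.0
   vertex 2.0 3.6 0.6
   vertex 3.2 1.0 1.6
  endloop
 endfacet
 facet normal -0.558 -0.808 -0.192
  outer loop
   vertex 1.4 1.4 2.0
   vertex 1.0 1.2 4.0
   vertex 0.2 1.8 3.8
  endloop
 endfacet
 facet normal -0.245 -0.959 -0.145
  outer loop
   vertex 1.4 1.4 2.0
   vertex 3.2 1.0 1.6
   vertex 1.0 1.2 4.0
  endloop
 endfacet
 facet normal -0.347 0.780 0.520
  outer loop
   vertex 0.8 3.0 2.4
   vertex 0.2 1.8 3.8
   vertex 3.2 3.8 2.8
  endloop
 endfacet
 facet normal -0.329 0.940 0.094
  outer loop
   vertex 0.8 3.0 2.4
   vertex 3.2 3.8 2.8
   vertex 2.0 3.6 0.6
  endloop
 endfacet
 facet normal -0.836 -0.184 -0.516
  outer loop
   vertex 0.8 3.0 2.4
   vertex 1.4 1.4 2.0
   vertex 0.2 1.8 3.8
  endloop
 endfacet
 facet normal -0.798 -0.153 -0.583
  outer loop
   vertex 0.8 3.0 2.4
   vertex 2.0 3.6 0.6
   vertex 1.4 1.4 2.0
  endloop
 endfacet
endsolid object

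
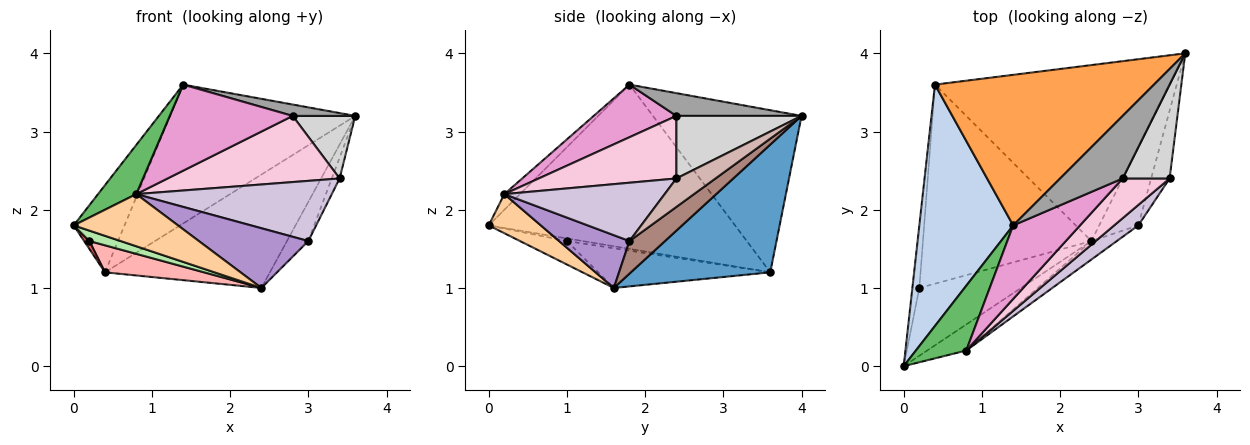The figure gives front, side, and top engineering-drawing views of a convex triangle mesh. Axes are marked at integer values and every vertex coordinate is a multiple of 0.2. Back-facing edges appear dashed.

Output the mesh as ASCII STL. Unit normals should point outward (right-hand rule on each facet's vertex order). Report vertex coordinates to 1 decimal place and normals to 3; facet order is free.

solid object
 facet normal 0.416 0.493 -0.764
  outer loop
   vertex 0.4 3.6 1.2
   vertex 3.6 4.0 3.2
   vertex 2.4 1.6 1.0
  endloop
 endfacet
 facet normal -0.855 0.176 0.488
  outer loop
   vertex 0.4 3.6 1.2
   vertex 0.0 0.0 1.8
   vertex 1.4 1.8 3.6
  endloop
 endfacet
 facet normal -0.478 0.595 0.646
  outer loop
   vertex 0.4 3.6 1.2
   vertex 1.4 1.8 3.6
   vertex 3.6 4.0 3.2
  endloop
 endfacet
 facet normal 0.408 -0.816 -0.408
  outer loop
   vertex 0.8 0.2 2.2
   vertex 0.0 0.0 1.8
   vertex 2.4 1.6 1.0
  endloop
 endfacet
 facet normal -0.240 -0.587 0.773
  outer loop
   vertex 0.8 0.2 2.2
   vertex 1.4 1.8 3.6
   vertex 0.0 0.0 1.8
  endloop
 endfacet
 facet normal -0.222 -0.148 -0.964
  outer loop
   vertex 0.2 1.0 1.6
   vertex 2.4 1.6 1.0
   vertex 0.0 0.0 1.8
  endloop
 endfacet
 facet normal -0.349 -0.116 -0.930
  outer loop
   vertex 0.2 1.0 1.6
   vertex 0.0 0.0 1.8
   vertex 0.4 3.6 1.2
  endloop
 endfacet
 facet normal -0.227 -0.131 -0.965
  outer loop
   vertex 0.2 1.0 1.6
   vertex 0.4 3.6 1.2
   vertex 2.4 1.6 1.0
  endloop
 endfacet
 facet normal 0.523 -0.814 -0.252
  outer loop
   vertex 3.0 1.8 1.6
   vertex 0.8 0.2 2.2
   vertex 2.4 1.6 1.0
  endloop
 endfacet
 facet normal 0.613 -0.748 0.254
  outer loop
   vertex 3.0 1.8 1.6
   vertex 3.4 2.4 2.4
   vertex 0.8 0.2 2.2
  endloop
 endfacet
 facet normal 0.598 0.359 -0.717
  outer loop
   vertex 3.0 1.8 1.6
   vertex 2.4 1.6 1.0
   vertex 3.6 4.0 3.2
  endloop
 endfacet
 facet normal 0.827 0.165 -0.537
  outer loop
   vertex 3.0 1.8 1.6
   vertex 3.6 4.0 3.2
   vertex 3.4 2.4 2.4
  endloop
 endfacet
 facet normal 0.455 -0.677 0.578
  outer loop
   vertex 2.8 2.4 3.2
   vertex 1.4 1.8 3.6
   vertex 0.8 0.2 2.2
  endloop
 endfacet
 facet normal 0.566 -0.707 0.424
  outer loop
   vertex 2.8 2.4 3.2
   vertex 0.8 0.2 2.2
   vertex 3.4 2.4 2.4
  endloop
 endfacet
 facet normal 0.337 -0.168 0.926
  outer loop
   vertex 2.8 2.4 3.2
   vertex 3.6 4.0 3.2
   vertex 1.4 1.8 3.6
  endloop
 endfacet
 facet normal 0.743 -0.371 0.557
  outer loop
   vertex 2.8 2.4 3.2
   vertex 3.4 2.4 2.4
   vertex 3.6 4.0 3.2
  endloop
 endfacet
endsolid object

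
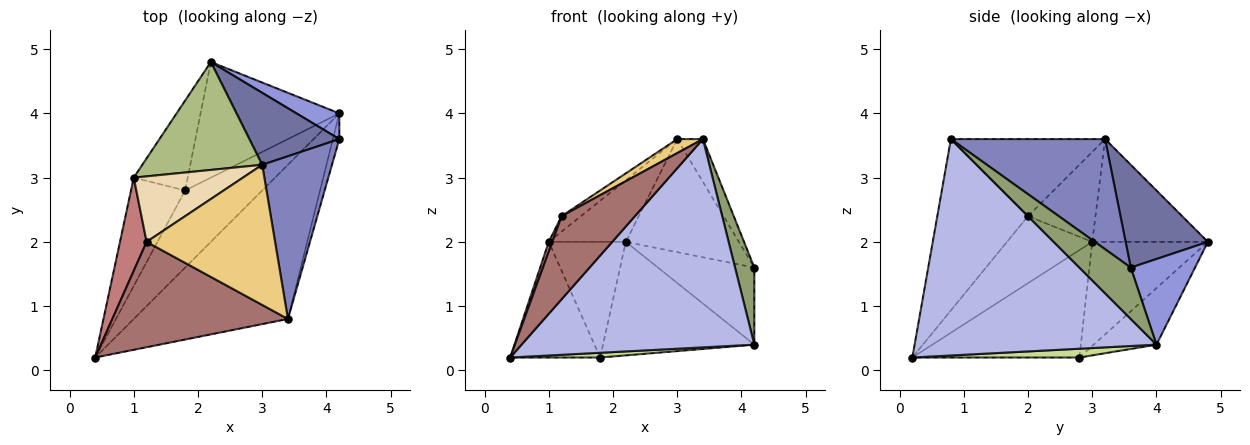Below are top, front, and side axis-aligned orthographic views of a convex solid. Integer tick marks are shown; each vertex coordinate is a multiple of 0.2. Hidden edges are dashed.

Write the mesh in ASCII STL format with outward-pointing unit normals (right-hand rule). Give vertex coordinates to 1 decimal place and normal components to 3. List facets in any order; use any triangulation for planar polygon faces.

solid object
 facet normal 0.523 0.719 0.458
  outer loop
   vertex 3.0 3.2 3.6
   vertex 4.2 3.6 1.6
   vertex 2.2 4.8 2.0
  endloop
 endfacet
 facet normal 0.837 0.139 0.530
  outer loop
   vertex 3.4 0.8 3.6
   vertex 4.2 3.6 1.6
   vertex 3.0 3.2 3.6
  endloop
 endfacet
 facet normal 0.535 0.802 0.267
  outer loop
   vertex 4.2 4.0 0.4
   vertex 2.2 4.8 2.0
   vertex 4.2 3.6 1.6
  endloop
 endfacet
 facet normal 0.641 -0.617 -0.457
  outer loop
   vertex 4.2 4.0 0.4
   vertex 3.4 0.8 3.6
   vertex 0.4 0.2 0.2
  endloop
 endfacet
 facet normal 0.930 -0.349 -0.116
  outer loop
   vertex 4.2 4.0 0.4
   vertex 4.2 3.6 1.6
   vertex 3.4 0.8 3.6
  endloop
 endfacet
 facet normal -0.597 0.398 0.697
  outer loop
   vertex 1.0 3.0 2.0
   vertex 3.0 3.2 3.6
   vertex 2.2 4.8 2.0
  endloop
 endfacet
 facet normal 0.113 -0.061 -0.992
  outer loop
   vertex 1.8 2.8 0.2
   vertex 4.2 4.0 0.4
   vertex 0.4 0.2 0.2
  endloop
 endfacet
 facet normal -0.279 0.673 -0.685
  outer loop
   vertex 1.8 2.8 0.2
   vertex 2.2 4.8 2.0
   vertex 4.2 4.0 0.4
  endloop
 endfacet
 facet normal -0.805 0.433 -0.406
  outer loop
   vertex 1.8 2.8 0.2
   vertex 0.4 0.2 0.2
   vertex 1.0 3.0 2.0
  endloop
 endfacet
 facet normal -0.764 0.509 -0.396
  outer loop
   vertex 1.8 2.8 0.2
   vertex 1.0 3.0 2.0
   vertex 2.2 4.8 2.0
  endloop
 endfacet
 facet normal -0.513 -0.085 0.854
  outer loop
   vertex 1.2 2.0 2.4
   vertex 3.4 0.8 3.6
   vertex 3.0 3.2 3.6
  endloop
 endfacet
 facet normal -0.625 0.179 0.760
  outer loop
   vertex 1.2 2.0 2.4
   vertex 3.0 3.2 3.6
   vertex 1.0 3.0 2.0
  endloop
 endfacet
 facet normal -0.608 -0.492 0.623
  outer loop
   vertex 1.2 2.0 2.4
   vertex 0.4 0.2 0.2
   vertex 3.4 0.8 3.6
  endloop
 endfacet
 facet normal -0.929 -0.038 0.369
  outer loop
   vertex 1.2 2.0 2.4
   vertex 1.0 3.0 2.0
   vertex 0.4 0.2 0.2
  endloop
 endfacet
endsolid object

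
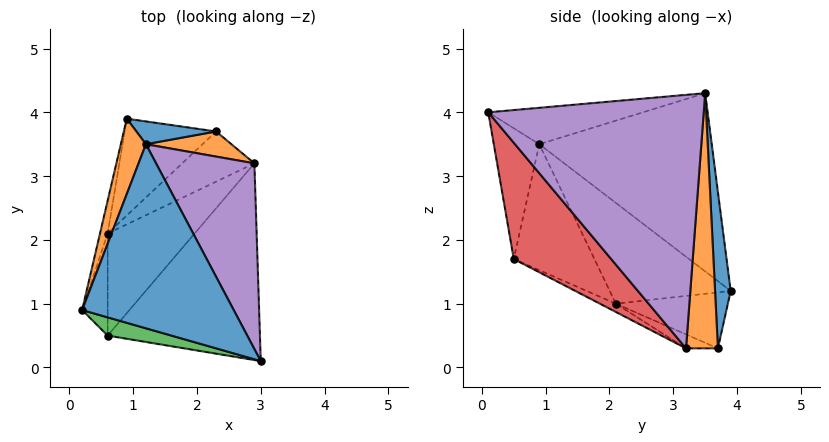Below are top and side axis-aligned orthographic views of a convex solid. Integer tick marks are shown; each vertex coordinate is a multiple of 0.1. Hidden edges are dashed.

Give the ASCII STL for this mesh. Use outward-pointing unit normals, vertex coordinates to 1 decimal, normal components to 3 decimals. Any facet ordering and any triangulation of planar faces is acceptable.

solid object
 facet normal -0.229 -0.205 0.952
  outer loop
   vertex 1.2 3.5 4.3
   vertex 0.2 0.9 3.5
   vertex 3.0 0.1 4.0
  endloop
 endfacet
 facet normal -0.938 0.320 0.132
  outer loop
   vertex 1.2 3.5 4.3
   vertex 0.9 3.9 1.2
   vertex 0.2 0.9 3.5
  endloop
 endfacet
 facet normal -0.296 -0.944 0.144
  outer loop
   vertex 0.6 0.5 1.7
   vertex 3.0 0.1 4.0
   vertex 0.2 0.9 3.5
  endloop
 endfacet
 facet normal 0.445 -0.681 -0.582
  outer loop
   vertex 2.9 3.2 0.3
   vertex 3.0 0.1 4.0
   vertex 0.6 0.5 1.7
  endloop
 endfacet
 facet normal 0.846 0.419 0.328
  outer loop
   vertex 2.9 3.2 0.3
   vertex 1.2 3.5 4.3
   vertex 3.0 0.1 4.0
  endloop
 endfacet
 facet normal -0.087 -0.399 -0.913
  outer loop
   vertex 0.6 2.1 1.0
   vertex 2.9 3.2 0.3
   vertex 0.6 0.5 1.7
  endloop
 endfacet
 facet normal -0.982 0.172 -0.075
  outer loop
   vertex 0.6 2.1 1.0
   vertex 0.2 0.9 3.5
   vertex 0.9 3.9 1.2
  endloop
 endfacet
 facet normal -0.976 -0.087 -0.198
  outer loop
   vertex 0.6 2.1 1.0
   vertex 0.6 0.5 1.7
   vertex 0.2 0.9 3.5
  endloop
 endfacet
 facet normal -0.514 0.179 -0.839
  outer loop
   vertex 2.3 3.7 0.3
   vertex 0.6 2.1 1.0
   vertex 0.9 3.9 1.2
  endloop
 endfacet
 facet normal -0.185 -0.222 -0.957
  outer loop
   vertex 2.3 3.7 0.3
   vertex 2.9 3.2 0.3
   vertex 0.6 2.1 1.0
  endloop
 endfacet
 facet normal 0.207 0.973 0.105
  outer loop
   vertex 2.3 3.7 0.3
   vertex 0.9 3.9 1.2
   vertex 1.2 3.5 4.3
  endloop
 endfacet
 facet normal 0.626 0.751 0.210
  outer loop
   vertex 2.3 3.7 0.3
   vertex 1.2 3.5 4.3
   vertex 2.9 3.2 0.3
  endloop
 endfacet
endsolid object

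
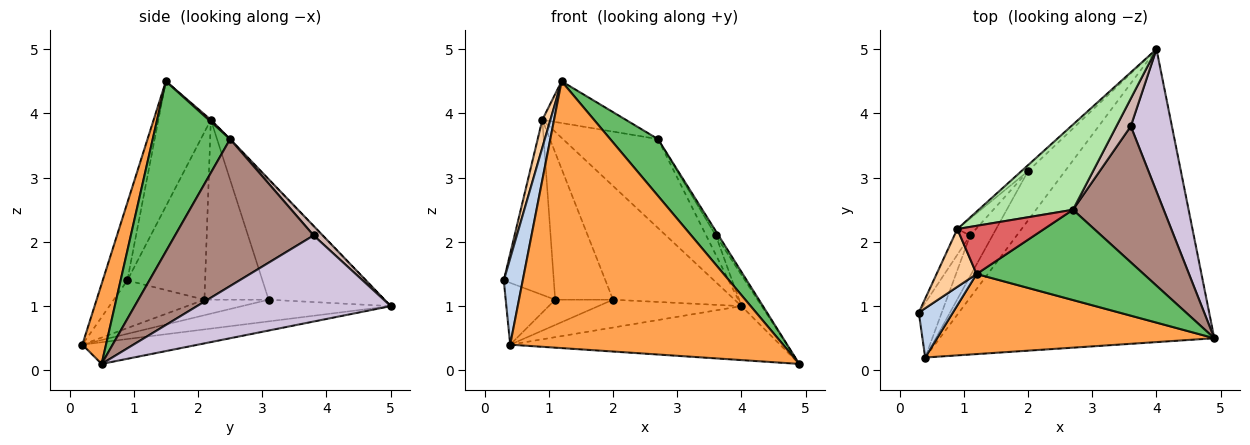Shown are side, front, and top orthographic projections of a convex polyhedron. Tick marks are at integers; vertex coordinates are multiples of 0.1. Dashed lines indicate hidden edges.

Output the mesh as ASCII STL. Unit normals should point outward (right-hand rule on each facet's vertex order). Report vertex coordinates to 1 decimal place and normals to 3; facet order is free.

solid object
 facet normal -0.077 0.181 -0.981
  outer loop
   vertex 0.4 0.2 0.4
   vertex 4.0 5.0 1.0
   vertex 4.9 0.5 0.1
  endloop
 endfacet
 facet normal -0.748 -0.577 0.329
  outer loop
   vertex 0.4 0.2 0.4
   vertex 1.2 1.5 4.5
   vertex 0.3 0.9 1.4
  endloop
 endfacet
 facet normal 0.083 -0.955 0.287
  outer loop
   vertex 0.4 0.2 0.4
   vertex 4.9 0.5 0.1
   vertex 1.2 1.5 4.5
  endloop
 endfacet
 facet normal -0.942 -0.145 0.302
  outer loop
   vertex 0.9 2.2 3.9
   vertex 0.3 0.9 1.4
   vertex 1.2 1.5 4.5
  endloop
 endfacet
 facet normal 0.653 -0.403 0.641
  outer loop
   vertex 2.7 2.5 3.6
   vertex 1.2 1.5 4.5
   vertex 4.9 0.5 0.1
  endloop
 endfacet
 facet normal -0.005 0.722 0.692
  outer loop
   vertex 2.7 2.5 3.6
   vertex 4.0 5.0 1.0
   vertex 0.9 2.2 3.9
  endloop
 endfacet
 facet normal 0.017 0.655 0.756
  outer loop
   vertex 2.7 2.5 3.6
   vertex 0.9 2.2 3.9
   vertex 1.2 1.5 4.5
  endloop
 endfacet
 facet normal -0.808 0.441 -0.390
  outer loop
   vertex 1.1 2.1 1.1
   vertex 0.4 0.2 0.4
   vertex 0.3 0.9 1.4
  endloop
 endfacet
 facet normal -0.838 0.539 -0.079
  outer loop
   vertex 1.1 2.1 1.1
   vertex 0.3 0.9 1.4
   vertex 0.9 2.2 3.9
  endloop
 endfacet
 facet normal 0.898 0.094 0.429
  outer loop
   vertex 3.6 3.8 2.1
   vertex 4.9 0.5 0.1
   vertex 4.0 5.0 1.0
  endloop
 endfacet
 facet normal 0.851 0.017 0.525
  outer loop
   vertex 3.6 3.8 2.1
   vertex 2.7 2.5 3.6
   vertex 4.9 0.5 0.1
  endloop
 endfacet
 facet normal 0.477 0.502 0.721
  outer loop
   vertex 3.6 3.8 2.1
   vertex 4.0 5.0 1.0
   vertex 2.7 2.5 3.6
  endloop
 endfacet
 facet normal -0.455 0.438 -0.775
  outer loop
   vertex 2.0 3.1 1.1
   vertex 4.0 5.0 1.0
   vertex 0.4 0.2 0.4
  endloop
 endfacet
 facet normal -0.507 0.456 -0.731
  outer loop
   vertex 2.0 3.1 1.1
   vertex 0.4 0.2 0.4
   vertex 1.1 2.1 1.1
  endloop
 endfacet
 facet normal -0.689 0.724 -0.038
  outer loop
   vertex 2.0 3.1 1.1
   vertex 0.9 2.2 3.9
   vertex 4.0 5.0 1.0
  endloop
 endfacet
 facet normal -0.741 0.667 -0.077
  outer loop
   vertex 2.0 3.1 1.1
   vertex 1.1 2.1 1.1
   vertex 0.9 2.2 3.9
  endloop
 endfacet
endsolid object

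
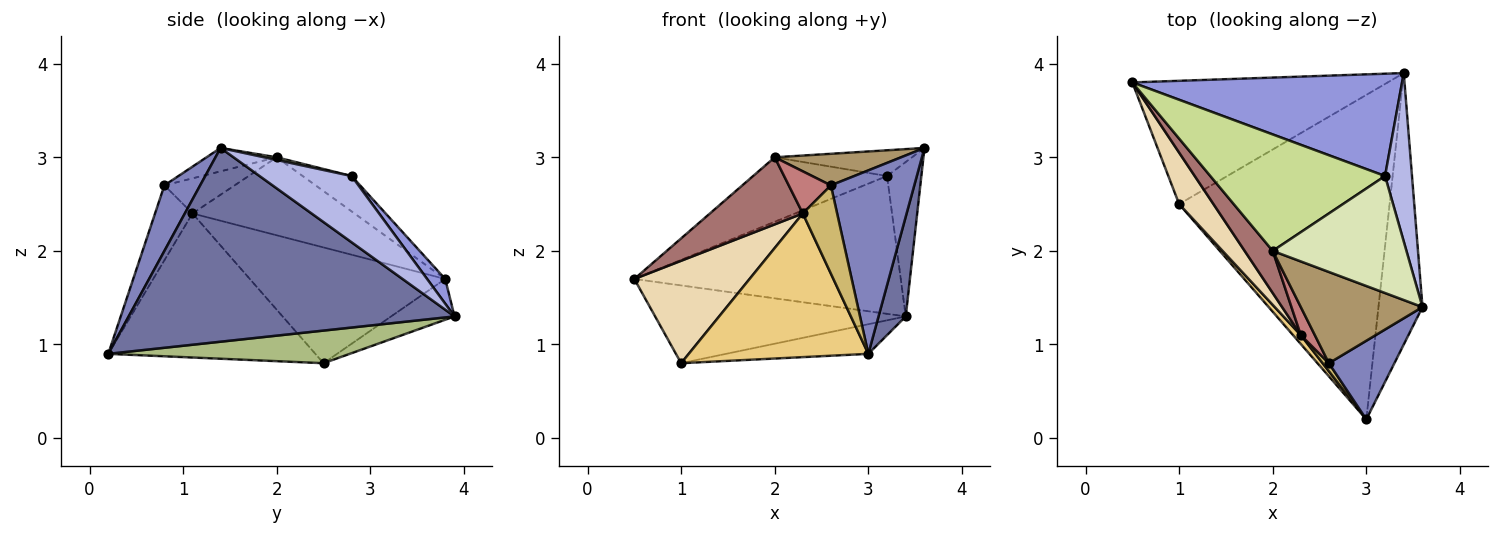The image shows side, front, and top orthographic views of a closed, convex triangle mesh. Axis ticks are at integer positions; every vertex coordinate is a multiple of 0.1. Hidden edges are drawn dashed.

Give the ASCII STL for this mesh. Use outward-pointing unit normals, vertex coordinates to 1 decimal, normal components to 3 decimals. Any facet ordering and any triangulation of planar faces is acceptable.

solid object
 facet normal 0.972 -0.081 -0.221
  outer loop
   vertex 3.0 0.2 0.9
   vertex 3.4 3.9 1.3
   vertex 3.6 1.4 3.1
  endloop
 endfacet
 facet normal 0.367 -0.855 0.367
  outer loop
   vertex 2.6 0.8 2.7
   vertex 3.0 0.2 0.9
   vertex 3.6 1.4 3.1
  endloop
 endfacet
 facet normal 0.054 0.802 0.595
  outer loop
   vertex 3.2 2.8 2.8
   vertex 3.4 3.9 1.3
   vertex 0.5 3.8 1.7
  endloop
 endfacet
 facet normal 0.876 0.326 0.356
  outer loop
   vertex 3.2 2.8 2.8
   vertex 3.6 1.4 3.1
   vertex 3.4 3.9 1.3
  endloop
 endfacet
 facet normal -0.134 0.529 -0.838
  outer loop
   vertex 1.0 2.5 0.8
   vertex 0.5 3.8 1.7
   vertex 3.4 3.9 1.3
  endloop
 endfacet
 facet normal 0.153 0.090 -0.984
  outer loop
   vertex 1.0 2.5 0.8
   vertex 3.4 3.9 1.3
   vertex 3.0 0.2 0.9
  endloop
 endfacet
 facet normal -0.174 0.477 0.861
  outer loop
   vertex 2.0 2.0 3.0
   vertex 3.2 2.8 2.8
   vertex 0.5 3.8 1.7
  endloop
 endfacet
 facet normal 0.020 0.215 0.976
  outer loop
   vertex 2.0 2.0 3.0
   vertex 3.6 1.4 3.1
   vertex 3.2 2.8 2.8
  endloop
 endfacet
 facet normal -0.179 -0.322 0.930
  outer loop
   vertex 2.0 2.0 3.0
   vertex 2.6 0.8 2.7
   vertex 3.6 1.4 3.1
  endloop
 endfacet
 facet normal -0.736 -0.674 0.061
  outer loop
   vertex 2.3 1.1 2.4
   vertex 3.0 0.2 0.9
   vertex 2.6 0.8 2.7
  endloop
 endfacet
 facet normal -0.755 -0.655 0.041
  outer loop
   vertex 2.3 1.1 2.4
   vertex 1.0 2.5 0.8
   vertex 3.0 0.2 0.9
  endloop
 endfacet
 facet normal -0.835 -0.492 0.247
  outer loop
   vertex 2.3 1.1 2.4
   vertex 0.5 3.8 1.7
   vertex 1.0 2.5 0.8
  endloop
 endfacet
 facet normal -0.828 -0.475 0.298
  outer loop
   vertex 2.3 1.1 2.4
   vertex 2.0 2.0 3.0
   vertex 0.5 3.8 1.7
  endloop
 endfacet
 facet normal -0.811 -0.487 0.324
  outer loop
   vertex 2.3 1.1 2.4
   vertex 2.6 0.8 2.7
   vertex 2.0 2.0 3.0
  endloop
 endfacet
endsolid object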